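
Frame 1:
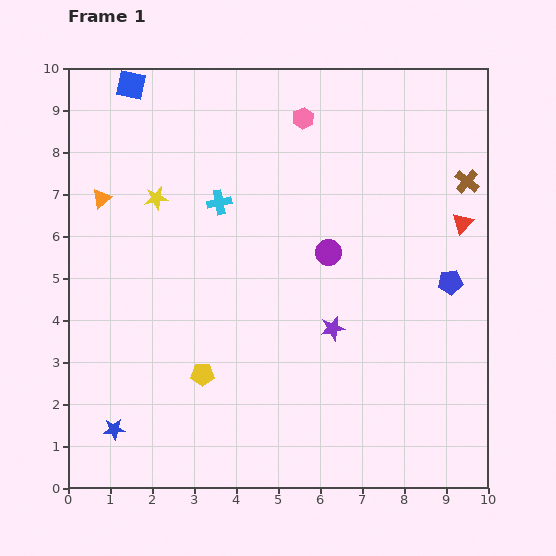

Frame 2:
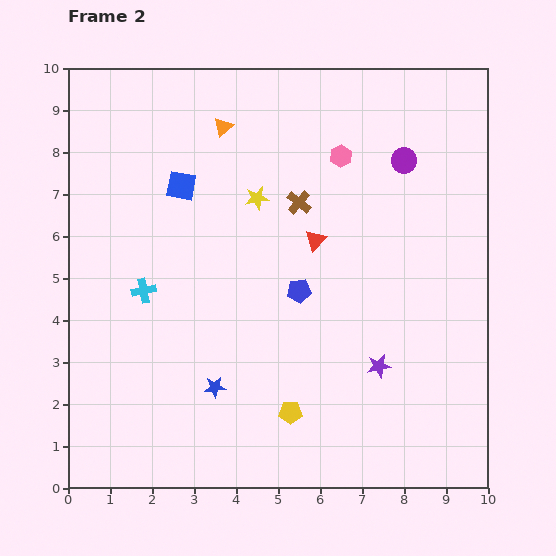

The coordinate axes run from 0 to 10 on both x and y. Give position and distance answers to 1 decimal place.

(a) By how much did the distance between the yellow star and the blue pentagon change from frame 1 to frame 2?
-4.9

Distance in frame 1: 7.3. Distance in frame 2: 2.4.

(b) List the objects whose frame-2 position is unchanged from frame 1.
none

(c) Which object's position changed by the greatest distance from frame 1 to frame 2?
the brown cross

(moved 4.0; next 3.6)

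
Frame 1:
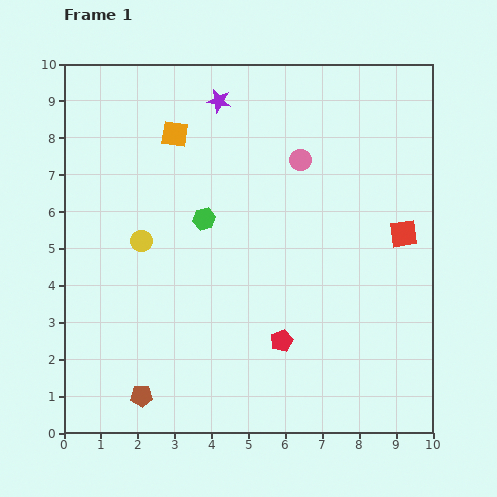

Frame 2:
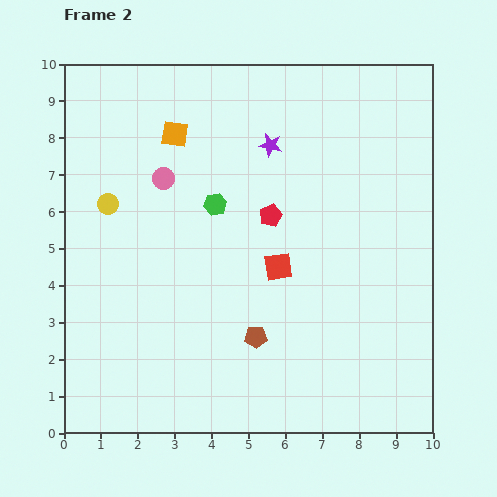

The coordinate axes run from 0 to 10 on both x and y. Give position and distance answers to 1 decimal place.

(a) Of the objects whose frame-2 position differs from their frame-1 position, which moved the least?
the green hexagon

(moved 0.5)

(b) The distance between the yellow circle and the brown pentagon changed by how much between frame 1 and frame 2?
+1.2

Distance in frame 1: 4.2. Distance in frame 2: 5.4.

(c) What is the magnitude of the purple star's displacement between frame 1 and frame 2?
1.8

The purple star moved from (4.2, 9.0) to (5.6, 7.8), a distance of √(1.4² + 1.2²) ≈ 1.8.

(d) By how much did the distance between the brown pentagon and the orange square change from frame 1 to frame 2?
-1.3

Distance in frame 1: 7.2. Distance in frame 2: 5.9.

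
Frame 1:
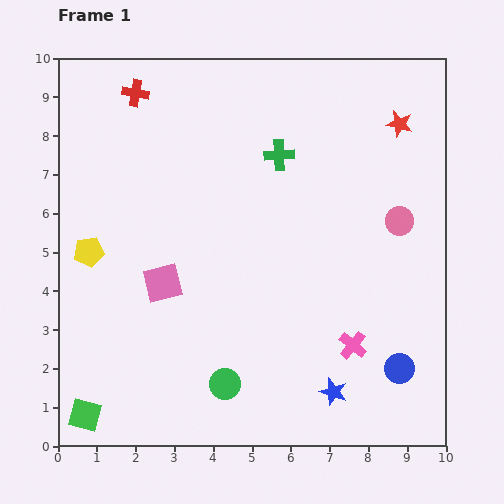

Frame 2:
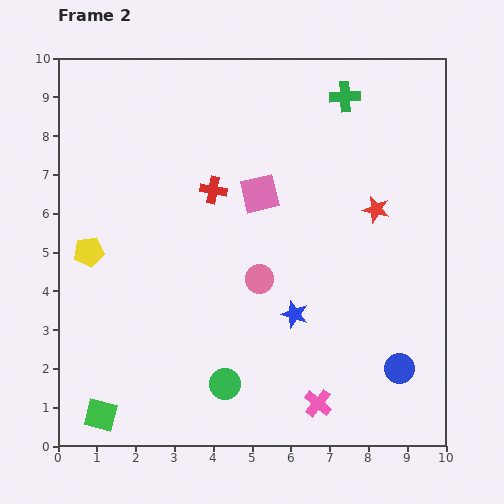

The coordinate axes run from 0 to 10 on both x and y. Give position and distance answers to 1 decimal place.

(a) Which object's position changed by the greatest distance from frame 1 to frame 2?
the pink circle

(moved 3.9; next 3.4)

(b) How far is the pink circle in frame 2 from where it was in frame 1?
3.9

The pink circle moved from (8.8, 5.8) to (5.2, 4.3), a distance of √(3.6² + 1.5²) ≈ 3.9.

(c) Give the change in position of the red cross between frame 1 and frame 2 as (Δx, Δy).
(2.0, -2.5)

The red cross was at (2.0, 9.1) in frame 1 and (4.0, 6.6) in frame 2.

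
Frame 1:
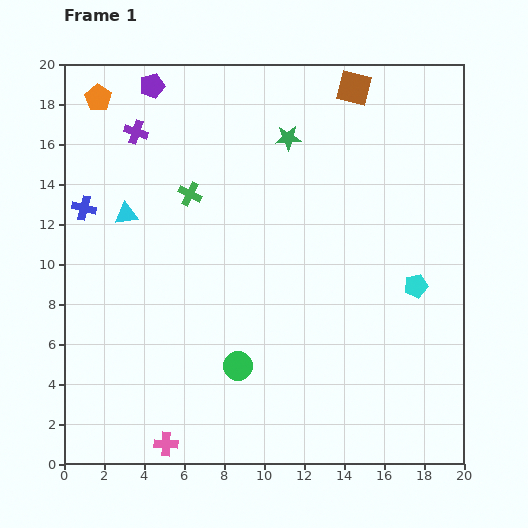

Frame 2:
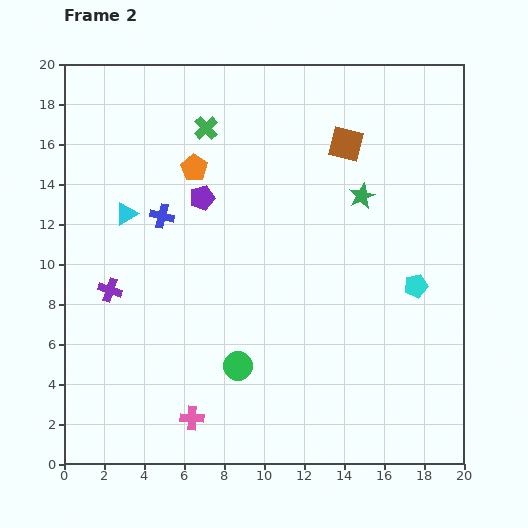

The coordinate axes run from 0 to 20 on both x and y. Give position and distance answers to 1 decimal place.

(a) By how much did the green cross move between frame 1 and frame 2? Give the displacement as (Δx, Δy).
(0.8, 3.3)

The green cross was at (6.3, 13.5) in frame 1 and (7.1, 16.8) in frame 2.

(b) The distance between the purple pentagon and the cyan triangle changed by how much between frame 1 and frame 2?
-2.6

Distance in frame 1: 6.5. Distance in frame 2: 3.9.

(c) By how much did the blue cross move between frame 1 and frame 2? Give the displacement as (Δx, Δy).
(3.9, -0.4)

The blue cross was at (1.0, 12.8) in frame 1 and (4.9, 12.4) in frame 2.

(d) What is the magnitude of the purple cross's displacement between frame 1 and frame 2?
8.0

The purple cross moved from (3.6, 16.6) to (2.3, 8.7), a distance of √(1.3² + 7.9²) ≈ 8.0.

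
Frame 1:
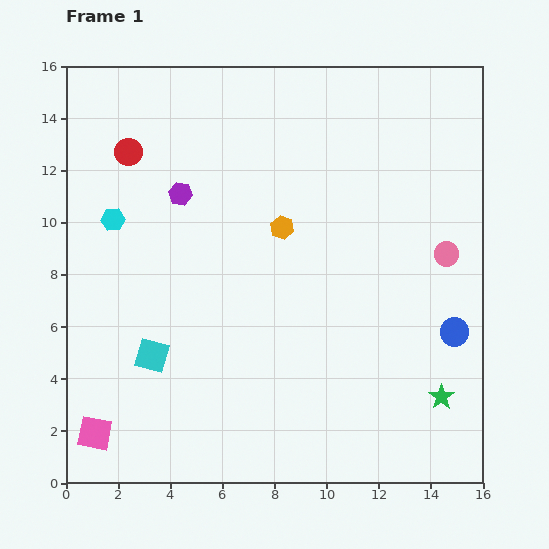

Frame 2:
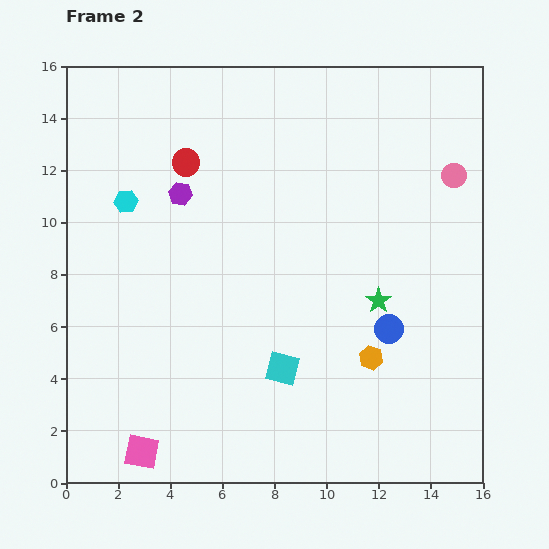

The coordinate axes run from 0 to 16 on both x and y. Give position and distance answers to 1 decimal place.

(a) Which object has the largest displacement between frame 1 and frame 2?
the orange hexagon

(moved 6.0; next 5.0)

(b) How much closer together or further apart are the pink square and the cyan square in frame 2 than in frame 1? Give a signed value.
+2.6

Distance in frame 1: 3.7. Distance in frame 2: 6.3.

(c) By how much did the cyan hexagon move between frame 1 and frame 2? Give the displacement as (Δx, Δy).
(0.5, 0.7)

The cyan hexagon was at (1.8, 10.1) in frame 1 and (2.3, 10.8) in frame 2.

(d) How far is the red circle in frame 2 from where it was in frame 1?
2.2

The red circle moved from (2.4, 12.7) to (4.6, 12.3), a distance of √(2.2² + 0.4²) ≈ 2.2.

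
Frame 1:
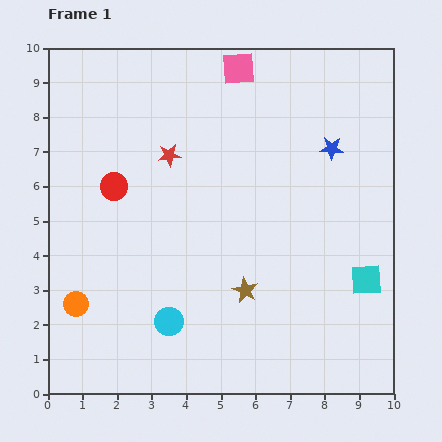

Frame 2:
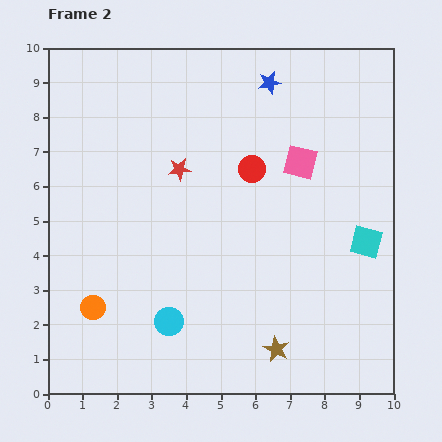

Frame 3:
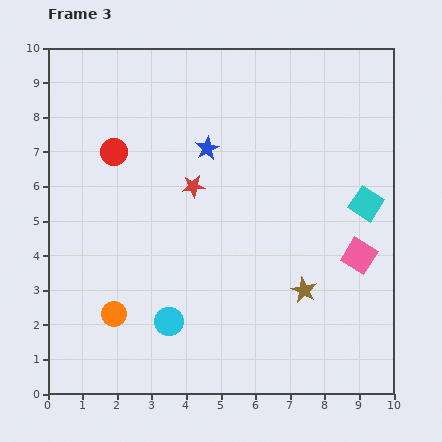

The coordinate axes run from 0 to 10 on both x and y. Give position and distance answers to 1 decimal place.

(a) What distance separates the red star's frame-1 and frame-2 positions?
0.5

The red star moved from (3.5, 6.9) to (3.8, 6.5), a distance of √(0.3² + 0.4²) ≈ 0.5.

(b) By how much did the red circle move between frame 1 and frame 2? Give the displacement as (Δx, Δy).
(4.0, 0.5)

The red circle was at (1.9, 6.0) in frame 1 and (5.9, 6.5) in frame 2.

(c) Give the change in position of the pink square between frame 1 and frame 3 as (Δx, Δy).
(3.5, -5.4)

The pink square was at (5.5, 9.4) in frame 1 and (9.0, 4.0) in frame 3.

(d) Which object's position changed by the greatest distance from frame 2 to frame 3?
the red circle

(moved 4.0; next 3.2)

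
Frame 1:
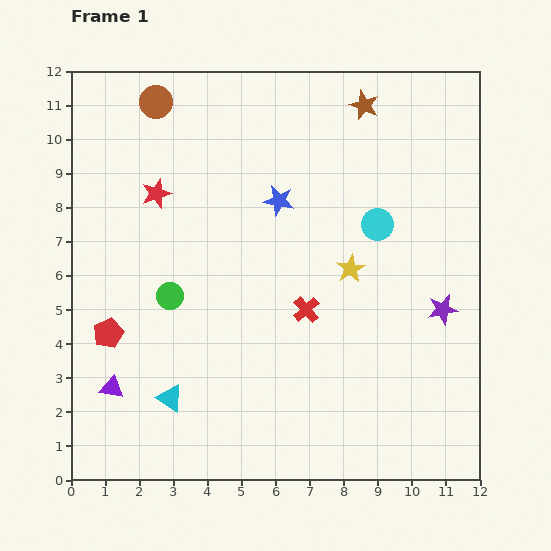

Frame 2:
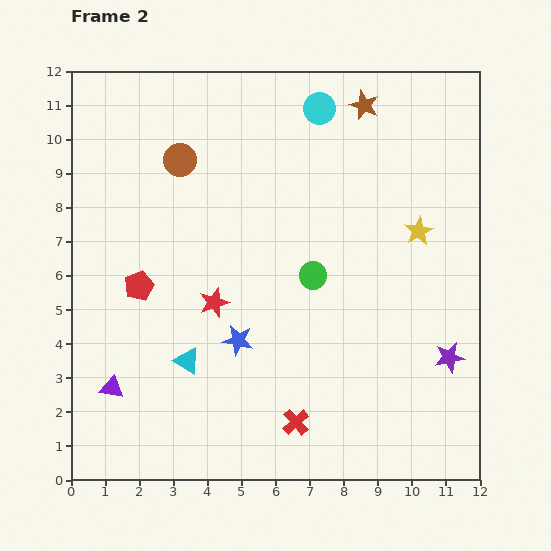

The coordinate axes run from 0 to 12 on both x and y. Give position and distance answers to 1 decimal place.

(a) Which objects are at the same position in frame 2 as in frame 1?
the brown star, the purple triangle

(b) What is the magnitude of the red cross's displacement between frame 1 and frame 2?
3.3

The red cross moved from (6.9, 5.0) to (6.6, 1.7), a distance of √(0.3² + 3.3²) ≈ 3.3.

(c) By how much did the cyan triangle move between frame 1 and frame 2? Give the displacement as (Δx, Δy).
(0.5, 1.1)

The cyan triangle was at (2.9, 2.4) in frame 1 and (3.4, 3.5) in frame 2.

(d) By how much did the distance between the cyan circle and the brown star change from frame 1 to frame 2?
-2.2

Distance in frame 1: 3.5. Distance in frame 2: 1.3.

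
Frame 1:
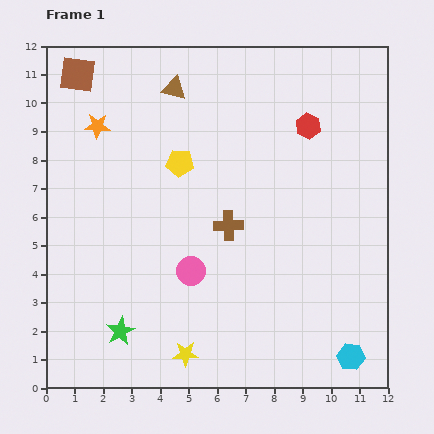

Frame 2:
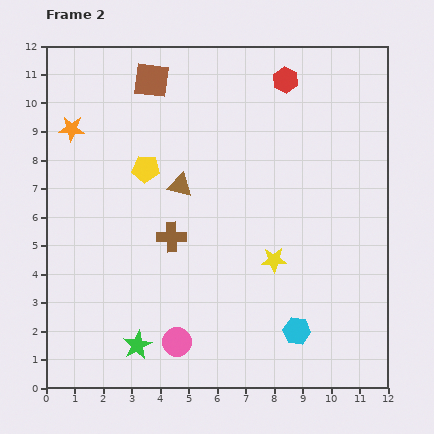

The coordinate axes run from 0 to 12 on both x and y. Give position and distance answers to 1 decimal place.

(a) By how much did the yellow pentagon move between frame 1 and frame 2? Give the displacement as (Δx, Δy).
(-1.2, -0.2)

The yellow pentagon was at (4.7, 7.9) in frame 1 and (3.5, 7.7) in frame 2.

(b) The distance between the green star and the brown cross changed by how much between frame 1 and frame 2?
-1.3

Distance in frame 1: 5.3. Distance in frame 2: 4.0.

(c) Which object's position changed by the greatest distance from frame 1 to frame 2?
the yellow star

(moved 4.5; next 3.4)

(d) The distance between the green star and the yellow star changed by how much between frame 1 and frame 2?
+3.3

Distance in frame 1: 2.4. Distance in frame 2: 5.7.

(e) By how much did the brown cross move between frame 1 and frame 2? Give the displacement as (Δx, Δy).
(-2.0, -0.4)

The brown cross was at (6.4, 5.7) in frame 1 and (4.4, 5.3) in frame 2.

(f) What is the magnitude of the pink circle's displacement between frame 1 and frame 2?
2.5

The pink circle moved from (5.1, 4.1) to (4.6, 1.6), a distance of √(0.5² + 2.5²) ≈ 2.5.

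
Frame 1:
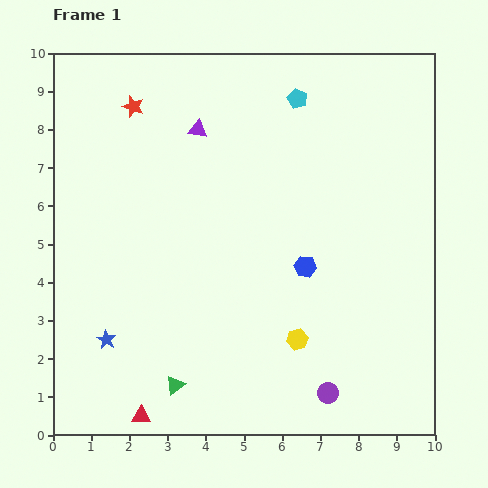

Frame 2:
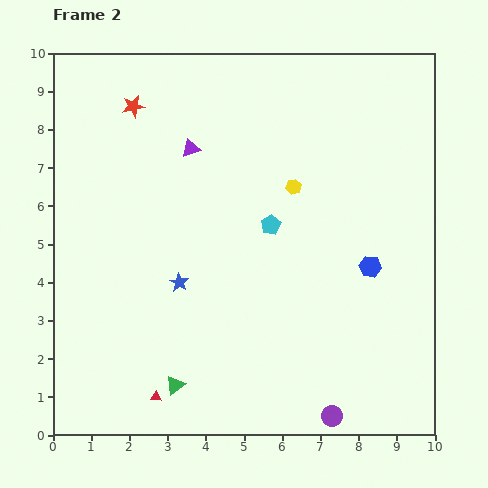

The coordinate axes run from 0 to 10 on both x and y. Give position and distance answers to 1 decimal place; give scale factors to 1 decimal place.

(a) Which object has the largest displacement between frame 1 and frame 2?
the yellow hexagon

(moved 4.0; next 3.4)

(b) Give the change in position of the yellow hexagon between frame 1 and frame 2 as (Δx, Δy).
(-0.1, 4.0)

The yellow hexagon was at (6.4, 2.5) in frame 1 and (6.3, 6.5) in frame 2.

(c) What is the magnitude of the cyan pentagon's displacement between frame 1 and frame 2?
3.4

The cyan pentagon moved from (6.4, 8.8) to (5.7, 5.5), a distance of √(0.7² + 3.3²) ≈ 3.4.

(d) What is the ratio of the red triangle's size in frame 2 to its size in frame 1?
0.6×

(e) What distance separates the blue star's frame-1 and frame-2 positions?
2.4

The blue star moved from (1.4, 2.5) to (3.3, 4.0), a distance of √(1.9² + 1.5²) ≈ 2.4.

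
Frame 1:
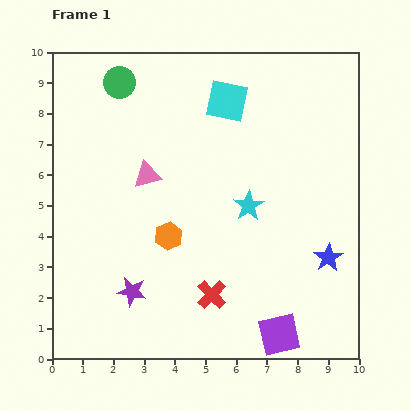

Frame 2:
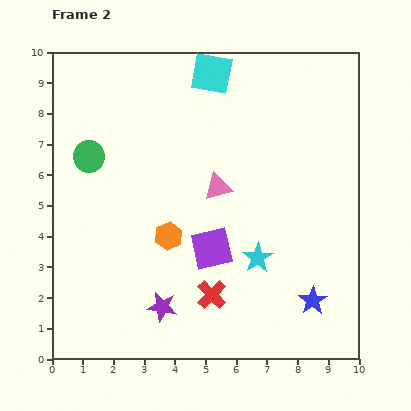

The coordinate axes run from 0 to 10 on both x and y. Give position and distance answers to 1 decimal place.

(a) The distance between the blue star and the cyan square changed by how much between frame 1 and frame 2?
+2.0

Distance in frame 1: 6.1. Distance in frame 2: 8.1.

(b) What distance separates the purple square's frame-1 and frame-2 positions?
3.6

The purple square moved from (7.4, 0.8) to (5.2, 3.6), a distance of √(2.2² + 2.8²) ≈ 3.6.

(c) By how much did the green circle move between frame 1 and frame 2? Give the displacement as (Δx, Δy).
(-1.0, -2.4)

The green circle was at (2.2, 9.0) in frame 1 and (1.2, 6.6) in frame 2.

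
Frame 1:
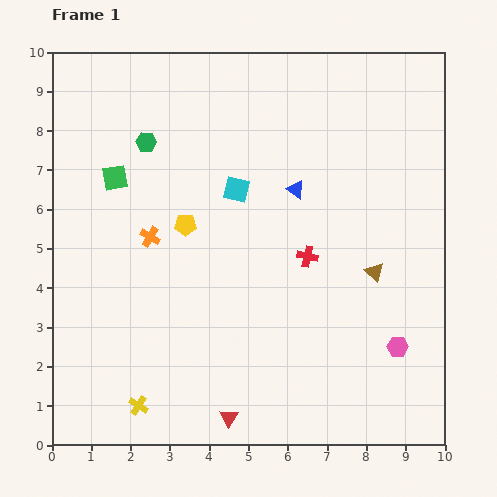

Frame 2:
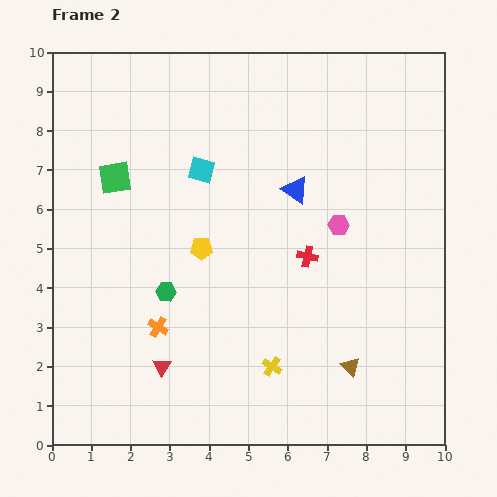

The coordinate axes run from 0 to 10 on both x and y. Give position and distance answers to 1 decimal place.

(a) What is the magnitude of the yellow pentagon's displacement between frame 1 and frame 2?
0.7

The yellow pentagon moved from (3.4, 5.6) to (3.8, 5.0), a distance of √(0.4² + 0.6²) ≈ 0.7.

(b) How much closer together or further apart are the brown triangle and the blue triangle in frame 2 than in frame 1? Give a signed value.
+1.8

Distance in frame 1: 2.9. Distance in frame 2: 4.7.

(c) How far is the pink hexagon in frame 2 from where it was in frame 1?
3.4

The pink hexagon moved from (8.8, 2.5) to (7.3, 5.6), a distance of √(1.5² + 3.1²) ≈ 3.4.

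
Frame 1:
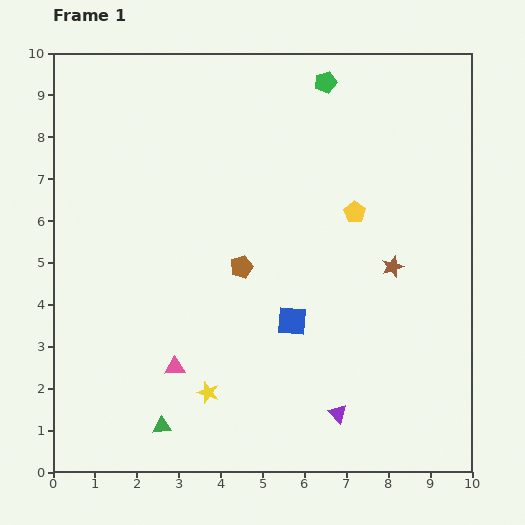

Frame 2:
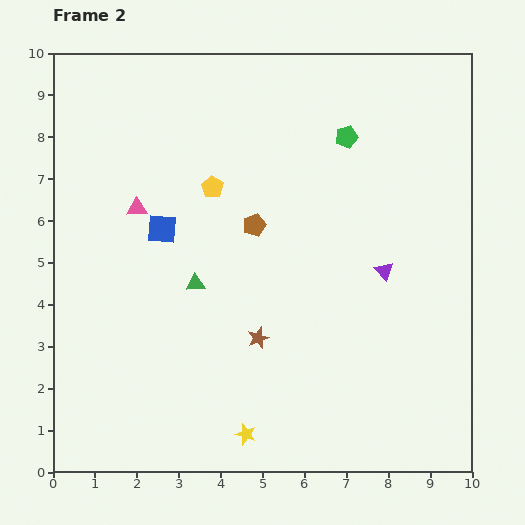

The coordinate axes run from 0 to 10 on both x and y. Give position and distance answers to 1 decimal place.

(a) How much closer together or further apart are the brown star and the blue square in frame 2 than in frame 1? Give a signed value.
+0.8

Distance in frame 1: 2.7. Distance in frame 2: 3.5.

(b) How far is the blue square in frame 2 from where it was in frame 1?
3.8

The blue square moved from (5.7, 3.6) to (2.6, 5.8), a distance of √(3.1² + 2.2²) ≈ 3.8.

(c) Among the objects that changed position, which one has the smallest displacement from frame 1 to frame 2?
the brown pentagon

(moved 1.0)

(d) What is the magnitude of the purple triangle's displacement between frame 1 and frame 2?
3.6

The purple triangle moved from (6.8, 1.4) to (7.9, 4.8), a distance of √(1.1² + 3.4²) ≈ 3.6.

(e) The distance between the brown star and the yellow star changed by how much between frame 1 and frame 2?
-3.0

Distance in frame 1: 5.3. Distance in frame 2: 2.3.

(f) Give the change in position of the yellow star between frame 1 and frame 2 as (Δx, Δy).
(0.9, -1.0)

The yellow star was at (3.7, 1.9) in frame 1 and (4.6, 0.9) in frame 2.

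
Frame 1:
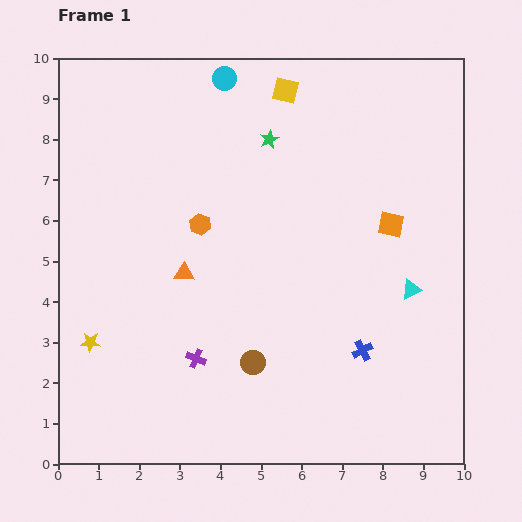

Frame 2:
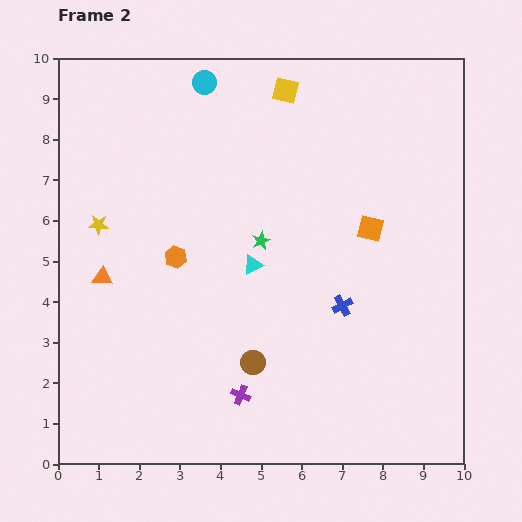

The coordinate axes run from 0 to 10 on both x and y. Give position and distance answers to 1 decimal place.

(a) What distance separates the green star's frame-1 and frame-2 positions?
2.5

The green star moved from (5.2, 8.0) to (5.0, 5.5), a distance of √(0.2² + 2.5²) ≈ 2.5.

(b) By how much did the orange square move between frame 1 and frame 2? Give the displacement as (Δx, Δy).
(-0.5, -0.1)

The orange square was at (8.2, 5.9) in frame 1 and (7.7, 5.8) in frame 2.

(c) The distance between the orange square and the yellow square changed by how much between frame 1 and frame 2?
-0.2

Distance in frame 1: 4.2. Distance in frame 2: 4.0.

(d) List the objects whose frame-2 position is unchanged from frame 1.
the brown circle, the yellow square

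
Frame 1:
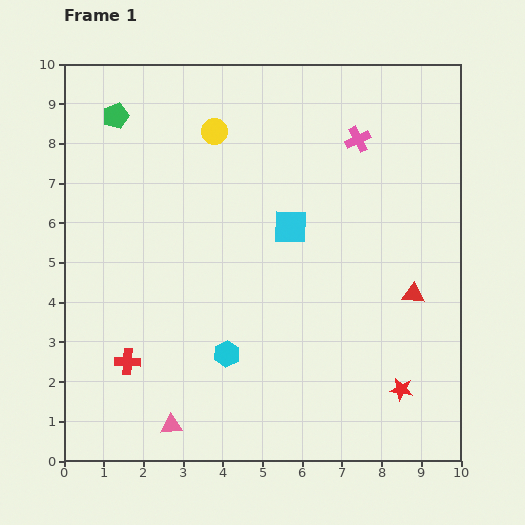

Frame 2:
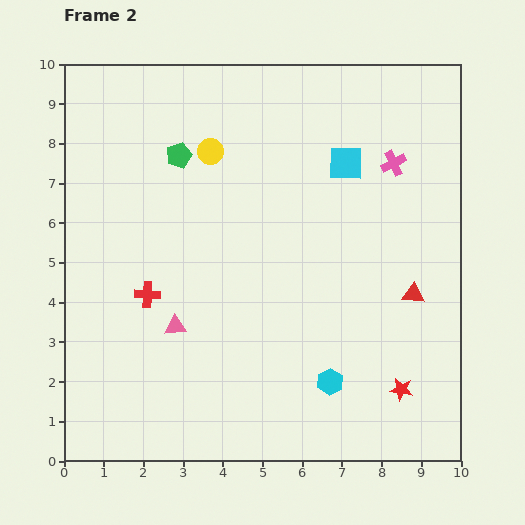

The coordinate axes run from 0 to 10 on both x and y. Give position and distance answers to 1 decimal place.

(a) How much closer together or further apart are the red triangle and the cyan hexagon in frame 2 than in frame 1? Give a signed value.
-1.9

Distance in frame 1: 4.9. Distance in frame 2: 3.0.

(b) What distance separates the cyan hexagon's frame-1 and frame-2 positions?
2.7

The cyan hexagon moved from (4.1, 2.7) to (6.7, 2.0), a distance of √(2.6² + 0.7²) ≈ 2.7.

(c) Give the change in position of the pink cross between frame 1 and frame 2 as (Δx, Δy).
(0.9, -0.6)

The pink cross was at (7.4, 8.1) in frame 1 and (8.3, 7.5) in frame 2.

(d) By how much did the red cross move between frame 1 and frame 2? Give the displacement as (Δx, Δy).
(0.5, 1.7)

The red cross was at (1.6, 2.5) in frame 1 and (2.1, 4.2) in frame 2.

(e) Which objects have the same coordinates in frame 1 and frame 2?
the red triangle, the red star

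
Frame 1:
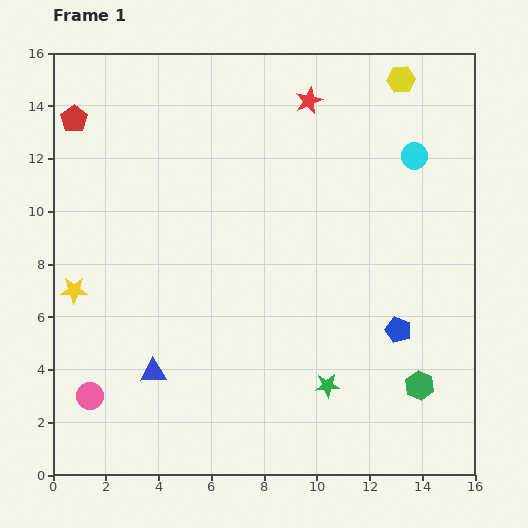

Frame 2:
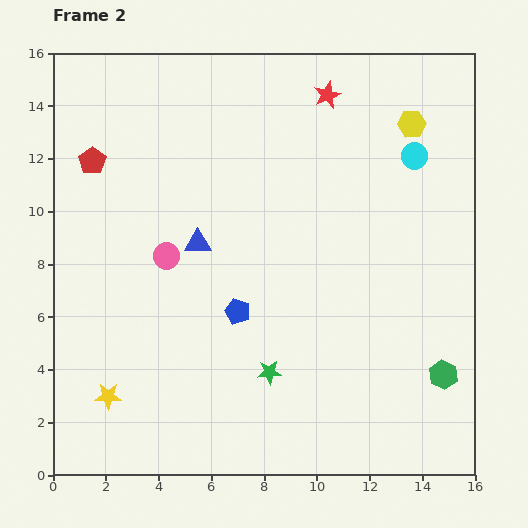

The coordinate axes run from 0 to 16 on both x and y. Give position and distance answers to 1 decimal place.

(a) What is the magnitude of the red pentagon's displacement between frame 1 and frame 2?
1.7

The red pentagon moved from (0.8, 13.5) to (1.5, 11.9), a distance of √(0.7² + 1.6²) ≈ 1.7.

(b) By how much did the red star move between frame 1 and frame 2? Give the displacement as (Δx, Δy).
(0.7, 0.2)

The red star was at (9.7, 14.2) in frame 1 and (10.4, 14.4) in frame 2.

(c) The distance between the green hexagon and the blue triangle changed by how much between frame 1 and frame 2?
+0.5

Distance in frame 1: 10.1. Distance in frame 2: 10.6.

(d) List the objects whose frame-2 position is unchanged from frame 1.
the cyan circle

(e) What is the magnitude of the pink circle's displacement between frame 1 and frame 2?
6.0

The pink circle moved from (1.4, 3.0) to (4.3, 8.3), a distance of √(2.9² + 5.3²) ≈ 6.0.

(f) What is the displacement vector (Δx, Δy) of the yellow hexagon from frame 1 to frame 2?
(0.4, -1.7)

The yellow hexagon was at (13.2, 15.0) in frame 1 and (13.6, 13.3) in frame 2.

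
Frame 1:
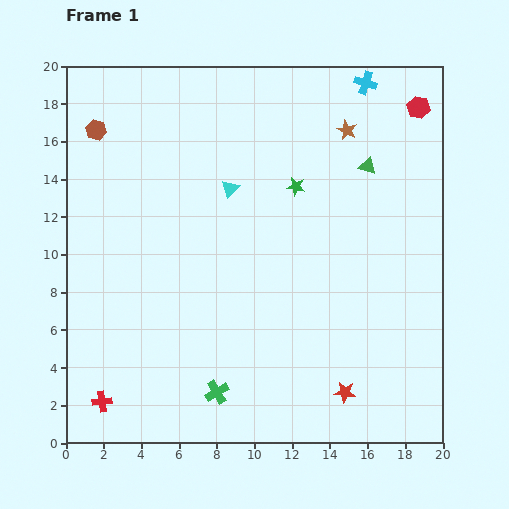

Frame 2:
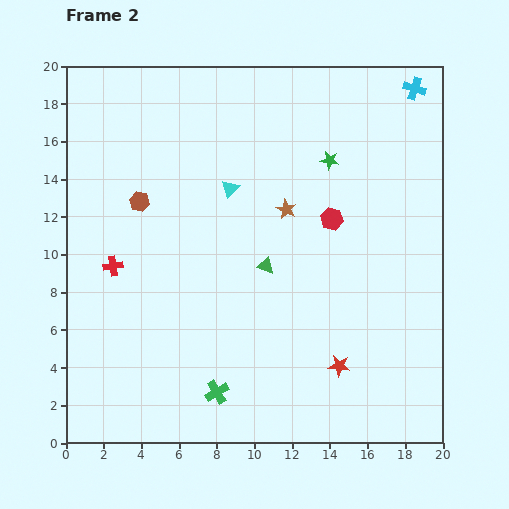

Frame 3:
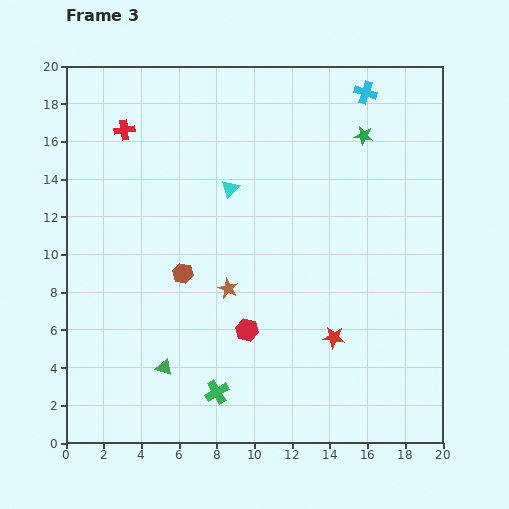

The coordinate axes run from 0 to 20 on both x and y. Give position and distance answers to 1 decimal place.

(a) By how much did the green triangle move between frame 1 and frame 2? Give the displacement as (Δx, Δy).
(-5.4, -5.3)

The green triangle was at (16.0, 14.7) in frame 1 and (10.6, 9.4) in frame 2.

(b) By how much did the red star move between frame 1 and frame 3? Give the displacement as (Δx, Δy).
(-0.6, 2.9)

The red star was at (14.8, 2.7) in frame 1 and (14.2, 5.6) in frame 3.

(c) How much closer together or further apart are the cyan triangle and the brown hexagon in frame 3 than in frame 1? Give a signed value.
-2.6

Distance in frame 1: 7.7. Distance in frame 3: 5.1.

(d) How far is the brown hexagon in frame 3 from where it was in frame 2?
4.4

The brown hexagon moved from (3.9, 12.8) to (6.2, 9.0), a distance of √(2.3² + 3.8²) ≈ 4.4.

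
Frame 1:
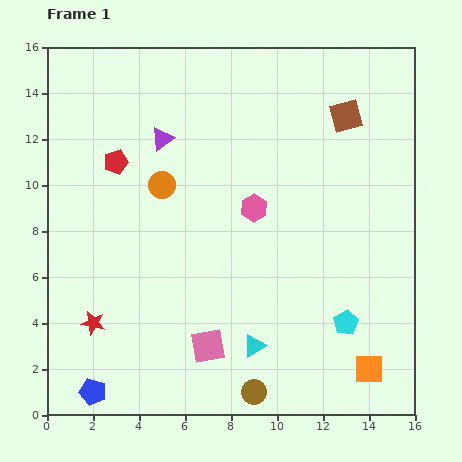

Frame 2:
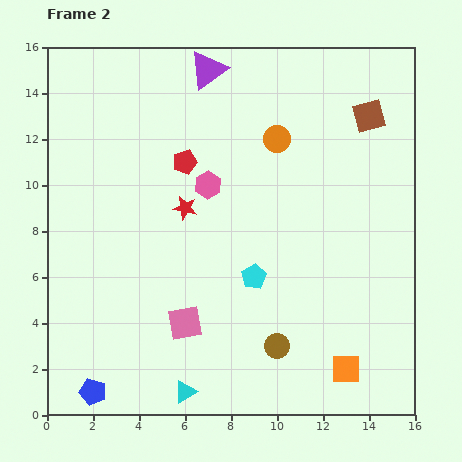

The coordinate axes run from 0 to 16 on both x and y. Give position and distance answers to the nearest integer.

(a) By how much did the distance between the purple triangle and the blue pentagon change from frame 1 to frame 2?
+4

Distance in frame 1: 11. Distance in frame 2: 15.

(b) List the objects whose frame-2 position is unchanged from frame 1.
the blue pentagon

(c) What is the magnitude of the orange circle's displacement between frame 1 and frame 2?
5

The orange circle moved from (5, 10) to (10, 12), a distance of √(5² + 2²) ≈ 5.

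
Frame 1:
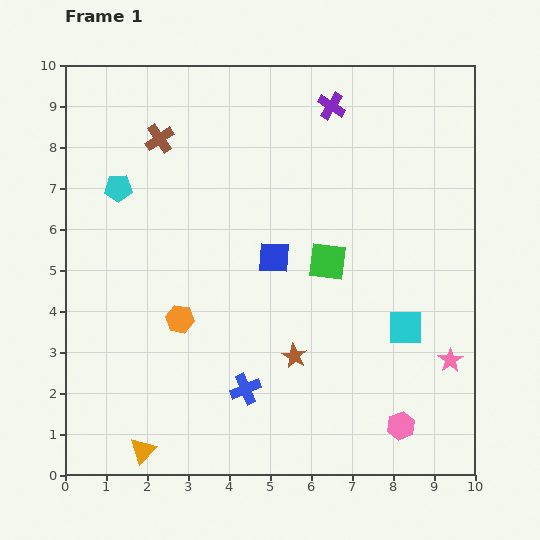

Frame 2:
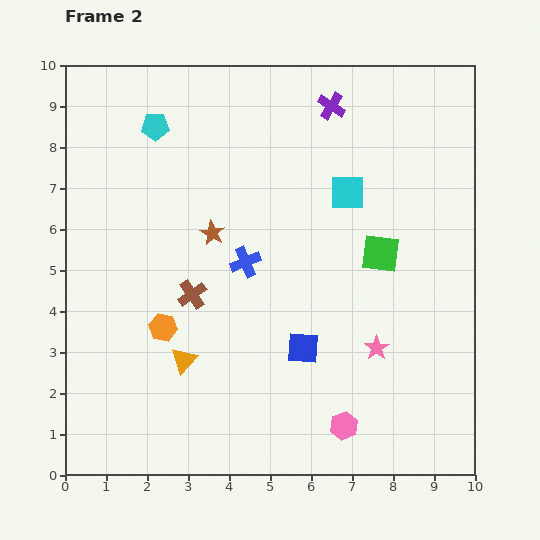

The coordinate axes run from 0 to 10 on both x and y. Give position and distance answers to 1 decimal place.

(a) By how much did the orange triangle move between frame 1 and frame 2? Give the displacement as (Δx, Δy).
(1.0, 2.2)

The orange triangle was at (1.9, 0.6) in frame 1 and (2.9, 2.8) in frame 2.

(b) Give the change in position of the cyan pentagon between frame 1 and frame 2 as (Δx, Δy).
(0.9, 1.5)

The cyan pentagon was at (1.3, 7.0) in frame 1 and (2.2, 8.5) in frame 2.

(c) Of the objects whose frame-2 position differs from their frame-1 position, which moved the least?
the orange hexagon

(moved 0.4)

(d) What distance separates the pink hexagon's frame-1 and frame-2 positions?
1.4

The pink hexagon moved from (8.2, 1.2) to (6.8, 1.2), a distance of √(1.4² + 0.0²) ≈ 1.4.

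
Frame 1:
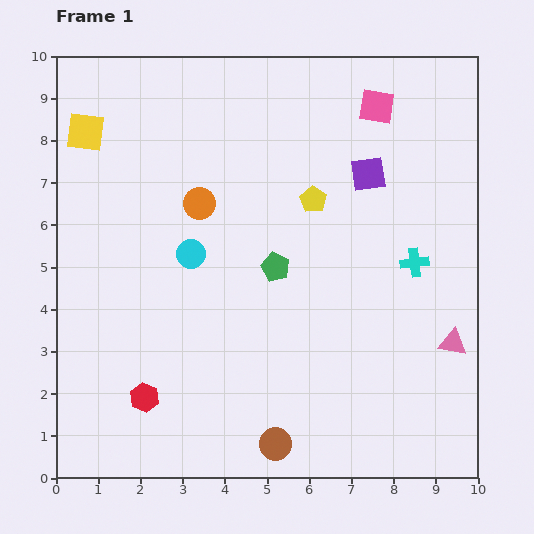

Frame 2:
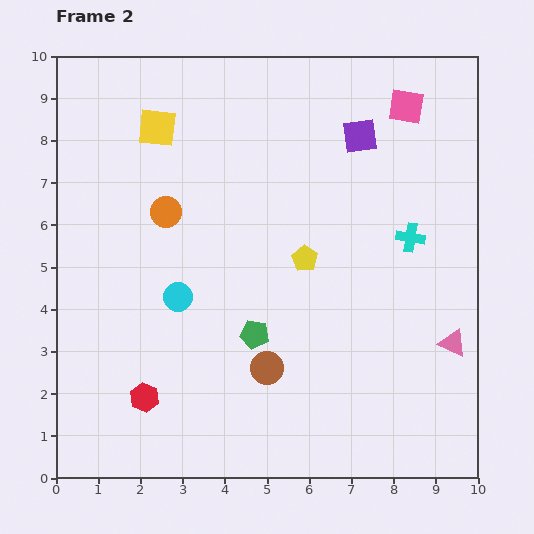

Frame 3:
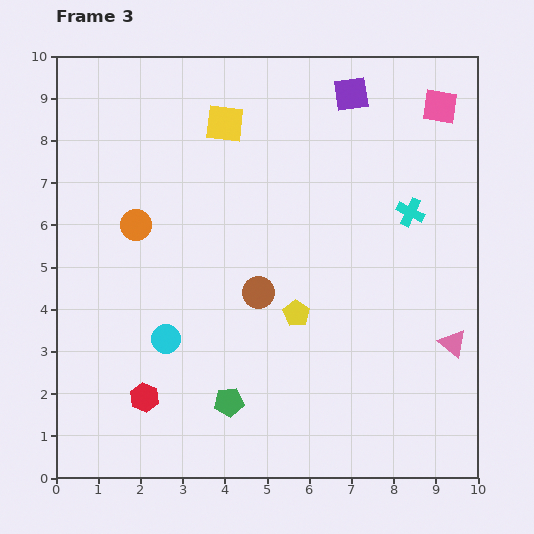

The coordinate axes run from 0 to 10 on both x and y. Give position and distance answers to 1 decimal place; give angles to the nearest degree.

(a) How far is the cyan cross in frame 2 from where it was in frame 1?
0.6

The cyan cross moved from (8.5, 5.1) to (8.4, 5.7), a distance of √(0.1² + 0.6²) ≈ 0.6.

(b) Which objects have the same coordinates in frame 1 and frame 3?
the red hexagon, the pink triangle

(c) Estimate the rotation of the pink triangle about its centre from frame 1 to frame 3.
32° clockwise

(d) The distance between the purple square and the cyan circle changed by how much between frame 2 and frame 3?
+1.6

Distance in frame 2: 5.7. Distance in frame 3: 7.3.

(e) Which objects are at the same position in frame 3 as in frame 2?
the red hexagon, the pink triangle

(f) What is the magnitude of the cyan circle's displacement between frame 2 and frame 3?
1.0

The cyan circle moved from (2.9, 4.3) to (2.6, 3.3), a distance of √(0.3² + 1.0²) ≈ 1.0.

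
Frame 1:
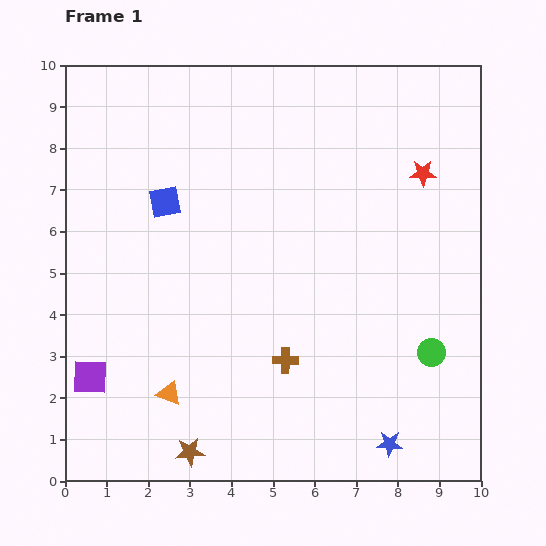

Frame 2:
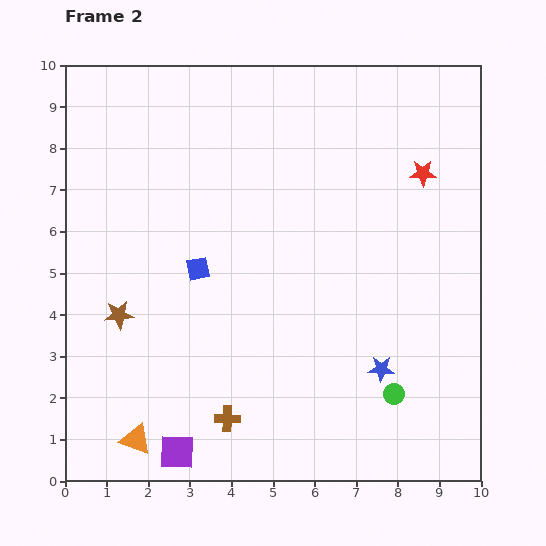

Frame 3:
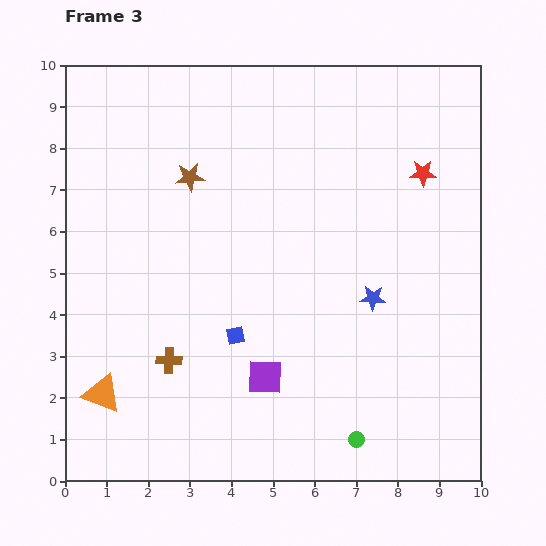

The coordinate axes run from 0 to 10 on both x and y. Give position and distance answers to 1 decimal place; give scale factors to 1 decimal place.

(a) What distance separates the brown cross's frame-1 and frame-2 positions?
2.0

The brown cross moved from (5.3, 2.9) to (3.9, 1.5), a distance of √(1.4² + 1.4²) ≈ 2.0.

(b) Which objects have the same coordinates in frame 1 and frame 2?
the red star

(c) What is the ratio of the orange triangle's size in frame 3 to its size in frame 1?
1.6×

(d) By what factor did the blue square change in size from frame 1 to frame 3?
0.6×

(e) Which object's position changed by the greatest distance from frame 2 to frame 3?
the brown star

(moved 3.7; next 2.8)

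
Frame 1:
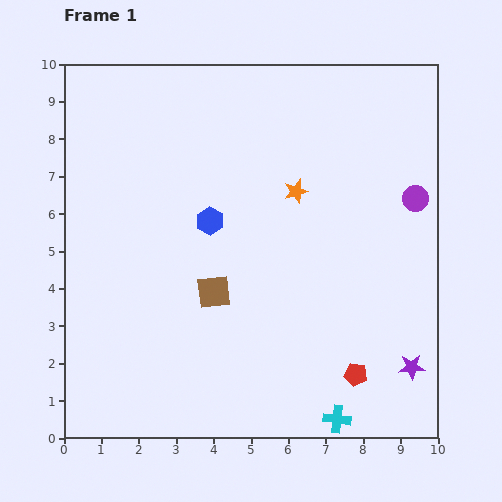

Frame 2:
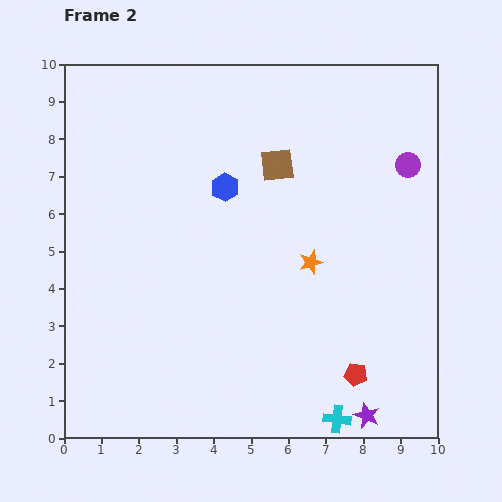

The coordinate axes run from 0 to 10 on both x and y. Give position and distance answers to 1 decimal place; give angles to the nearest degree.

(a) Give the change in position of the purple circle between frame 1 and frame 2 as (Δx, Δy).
(-0.2, 0.9)

The purple circle was at (9.4, 6.4) in frame 1 and (9.2, 7.3) in frame 2.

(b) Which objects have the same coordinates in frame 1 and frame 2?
the cyan cross, the red pentagon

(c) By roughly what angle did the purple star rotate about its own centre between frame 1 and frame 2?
26° clockwise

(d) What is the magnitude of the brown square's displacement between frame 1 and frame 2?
3.8

The brown square moved from (4.0, 3.9) to (5.7, 7.3), a distance of √(1.7² + 3.4²) ≈ 3.8.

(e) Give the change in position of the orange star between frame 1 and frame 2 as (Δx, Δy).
(0.4, -1.9)

The orange star was at (6.2, 6.6) in frame 1 and (6.6, 4.7) in frame 2.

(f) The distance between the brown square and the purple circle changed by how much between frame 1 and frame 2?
-2.5

Distance in frame 1: 6.0. Distance in frame 2: 3.5.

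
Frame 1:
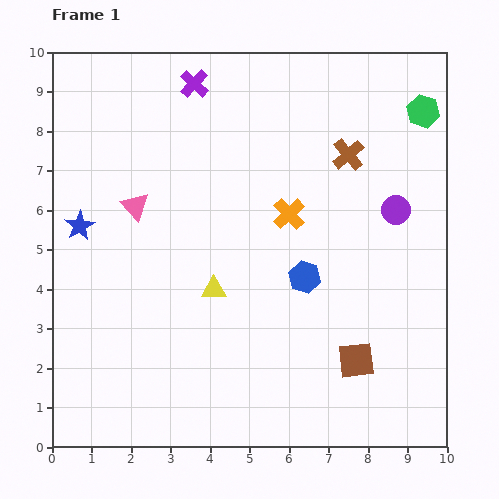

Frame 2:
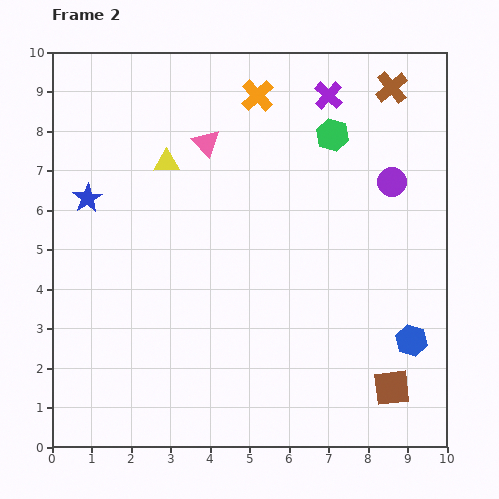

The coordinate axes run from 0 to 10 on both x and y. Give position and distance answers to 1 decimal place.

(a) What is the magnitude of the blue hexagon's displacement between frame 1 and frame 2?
3.1

The blue hexagon moved from (6.4, 4.3) to (9.1, 2.7), a distance of √(2.7² + 1.6²) ≈ 3.1.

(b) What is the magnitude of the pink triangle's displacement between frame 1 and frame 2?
2.4

The pink triangle moved from (2.1, 6.1) to (3.9, 7.7), a distance of √(1.8² + 1.6²) ≈ 2.4.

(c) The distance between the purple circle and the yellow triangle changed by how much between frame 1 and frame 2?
+0.7

Distance in frame 1: 5.0. Distance in frame 2: 5.7.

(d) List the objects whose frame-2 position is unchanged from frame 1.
none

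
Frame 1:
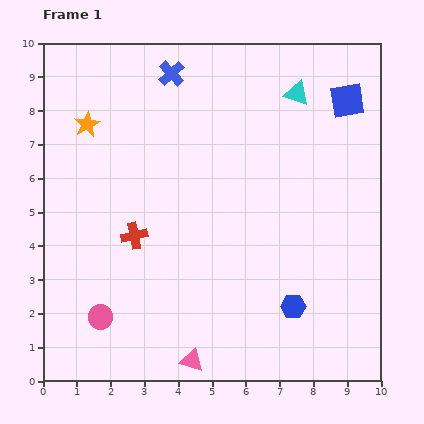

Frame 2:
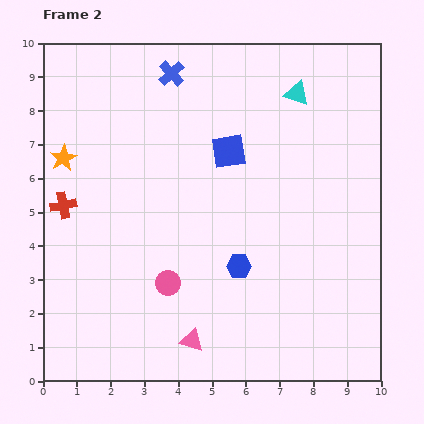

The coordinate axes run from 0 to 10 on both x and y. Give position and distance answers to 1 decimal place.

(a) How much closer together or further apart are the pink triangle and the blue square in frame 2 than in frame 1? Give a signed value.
-3.3

Distance in frame 1: 9.0. Distance in frame 2: 5.7.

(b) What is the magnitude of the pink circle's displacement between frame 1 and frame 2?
2.2

The pink circle moved from (1.7, 1.9) to (3.7, 2.9), a distance of √(2.0² + 1.0²) ≈ 2.2.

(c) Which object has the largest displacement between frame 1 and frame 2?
the blue square

(moved 3.8; next 2.3)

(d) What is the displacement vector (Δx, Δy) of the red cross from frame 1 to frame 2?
(-2.1, 0.9)

The red cross was at (2.7, 4.3) in frame 1 and (0.6, 5.2) in frame 2.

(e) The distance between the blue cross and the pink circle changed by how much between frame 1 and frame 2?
-1.3

Distance in frame 1: 7.5. Distance in frame 2: 6.2.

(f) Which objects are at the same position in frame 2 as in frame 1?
the cyan triangle, the blue cross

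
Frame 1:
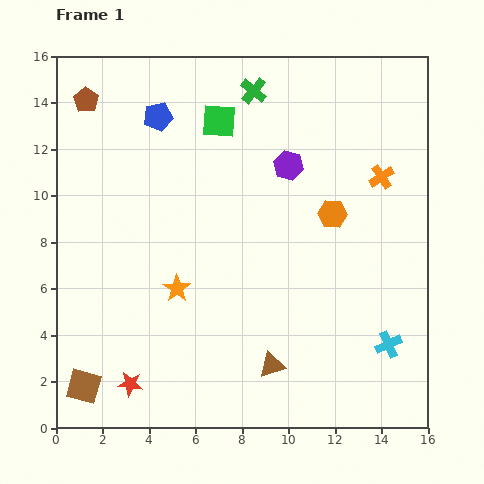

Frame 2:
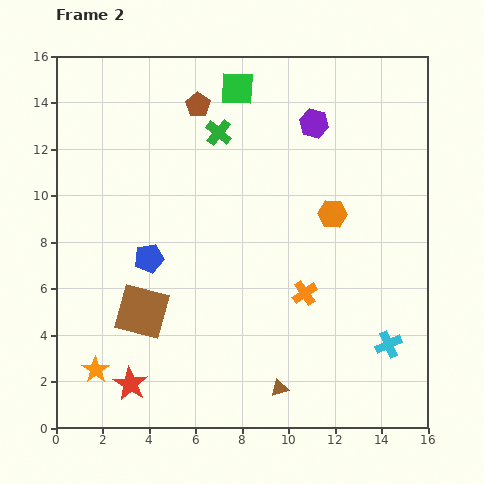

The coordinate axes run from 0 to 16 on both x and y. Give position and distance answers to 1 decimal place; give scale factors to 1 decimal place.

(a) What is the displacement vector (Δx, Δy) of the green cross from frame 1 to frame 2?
(-1.5, -1.8)

The green cross was at (8.5, 14.5) in frame 1 and (7.0, 12.7) in frame 2.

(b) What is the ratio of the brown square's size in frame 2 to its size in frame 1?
1.6×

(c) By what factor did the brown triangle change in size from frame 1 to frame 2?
0.7×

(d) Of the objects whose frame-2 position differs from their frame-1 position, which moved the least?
the brown triangle

(moved 1.0)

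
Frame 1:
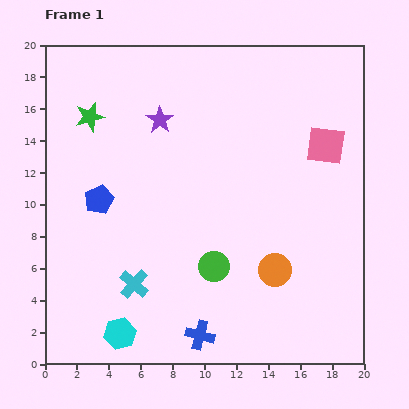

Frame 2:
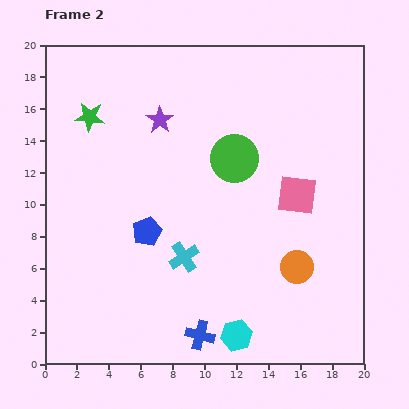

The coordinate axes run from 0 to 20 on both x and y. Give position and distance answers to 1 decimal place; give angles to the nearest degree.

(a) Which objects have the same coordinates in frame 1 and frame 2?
the purple star, the blue cross, the green star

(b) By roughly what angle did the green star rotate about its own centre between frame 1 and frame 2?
20° clockwise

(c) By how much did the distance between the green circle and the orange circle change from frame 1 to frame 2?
+4.0

Distance in frame 1: 3.8. Distance in frame 2: 7.8.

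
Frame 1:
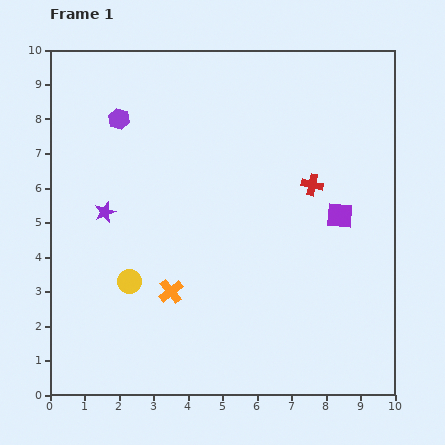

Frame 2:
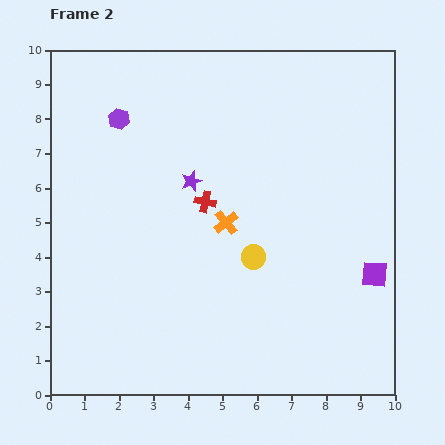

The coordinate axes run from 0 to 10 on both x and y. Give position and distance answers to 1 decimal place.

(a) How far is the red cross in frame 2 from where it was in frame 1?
3.1

The red cross moved from (7.6, 6.1) to (4.5, 5.6), a distance of √(3.1² + 0.5²) ≈ 3.1.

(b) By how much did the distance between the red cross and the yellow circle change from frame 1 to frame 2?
-3.9

Distance in frame 1: 6.0. Distance in frame 2: 2.1.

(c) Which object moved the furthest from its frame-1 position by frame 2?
the yellow circle

(moved 3.7; next 3.1)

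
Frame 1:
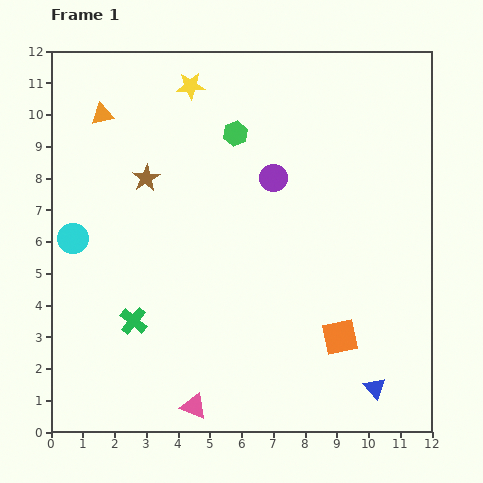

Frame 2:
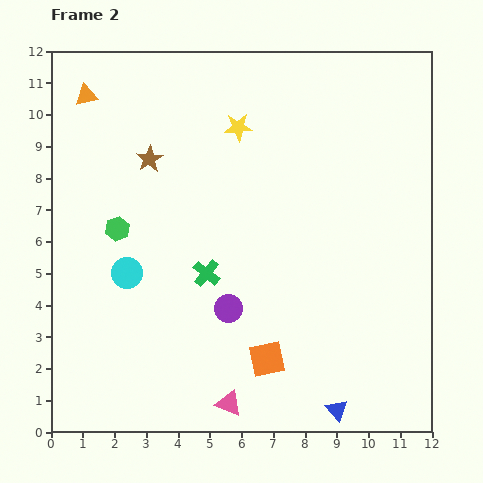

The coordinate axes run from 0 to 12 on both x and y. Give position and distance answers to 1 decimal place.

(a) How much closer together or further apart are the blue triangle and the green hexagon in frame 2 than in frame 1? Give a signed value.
-0.2

Distance in frame 1: 9.1. Distance in frame 2: 8.9.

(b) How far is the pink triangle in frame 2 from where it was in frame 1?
1.1

The pink triangle moved from (4.5, 0.8) to (5.6, 0.9), a distance of √(1.1² + 0.1²) ≈ 1.1.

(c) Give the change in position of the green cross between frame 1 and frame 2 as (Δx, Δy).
(2.3, 1.5)

The green cross was at (2.6, 3.5) in frame 1 and (4.9, 5.0) in frame 2.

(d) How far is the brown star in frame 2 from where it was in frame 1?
0.6

The brown star moved from (3.0, 8.0) to (3.1, 8.6), a distance of √(0.1² + 0.6²) ≈ 0.6.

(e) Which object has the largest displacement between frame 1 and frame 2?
the green hexagon

(moved 4.8; next 4.3)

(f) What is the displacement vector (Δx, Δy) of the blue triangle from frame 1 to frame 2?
(-1.2, -0.7)

The blue triangle was at (10.2, 1.4) in frame 1 and (9.0, 0.7) in frame 2.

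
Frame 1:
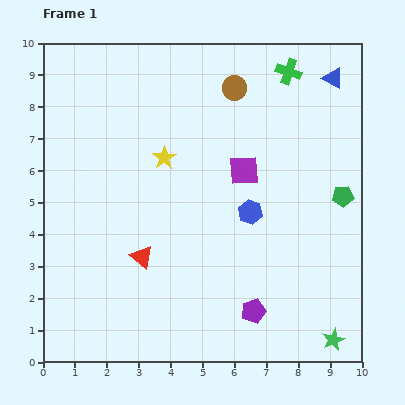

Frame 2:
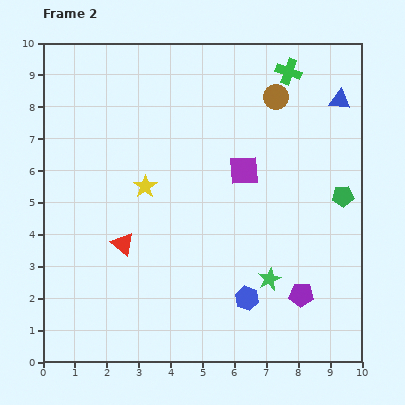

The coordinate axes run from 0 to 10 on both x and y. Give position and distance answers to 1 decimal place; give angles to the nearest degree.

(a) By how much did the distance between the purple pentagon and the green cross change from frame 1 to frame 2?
-0.6

Distance in frame 1: 7.6. Distance in frame 2: 7.0.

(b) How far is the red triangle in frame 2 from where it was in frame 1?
0.7

The red triangle moved from (3.1, 3.3) to (2.5, 3.7), a distance of √(0.6² + 0.4²) ≈ 0.7.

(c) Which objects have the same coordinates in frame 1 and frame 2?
the green pentagon, the green cross, the purple square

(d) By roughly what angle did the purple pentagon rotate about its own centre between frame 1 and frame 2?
20° clockwise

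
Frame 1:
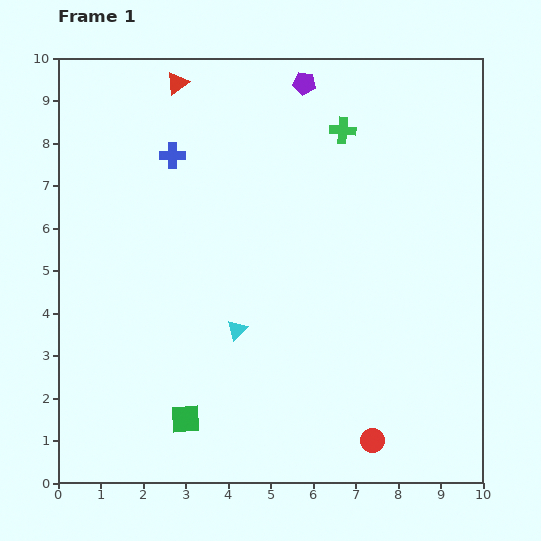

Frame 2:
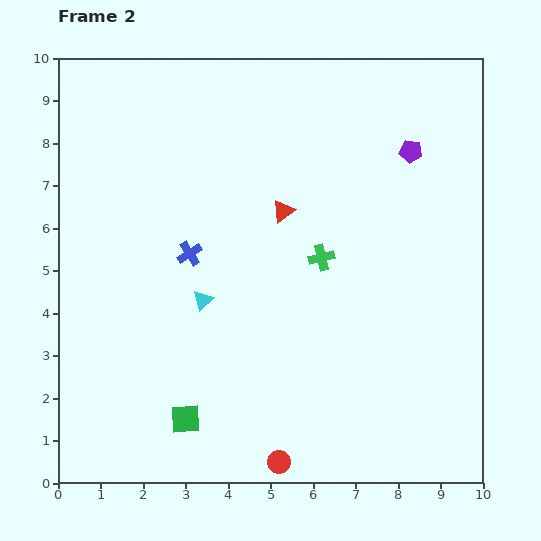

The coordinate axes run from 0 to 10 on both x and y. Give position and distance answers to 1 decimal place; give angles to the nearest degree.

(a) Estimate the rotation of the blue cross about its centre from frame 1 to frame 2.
32° counter-clockwise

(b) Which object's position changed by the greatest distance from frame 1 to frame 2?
the red triangle

(moved 3.9; next 3.0)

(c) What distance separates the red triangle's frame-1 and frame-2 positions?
3.9

The red triangle moved from (2.8, 9.4) to (5.3, 6.4), a distance of √(2.5² + 3.0²) ≈ 3.9.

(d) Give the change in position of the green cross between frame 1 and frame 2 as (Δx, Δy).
(-0.5, -3.0)

The green cross was at (6.7, 8.3) in frame 1 and (6.2, 5.3) in frame 2.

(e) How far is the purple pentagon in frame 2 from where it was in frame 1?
3.0

The purple pentagon moved from (5.8, 9.4) to (8.3, 7.8), a distance of √(2.5² + 1.6²) ≈ 3.0.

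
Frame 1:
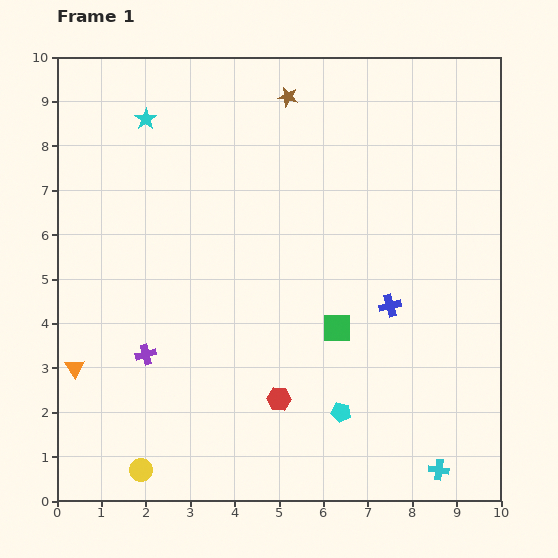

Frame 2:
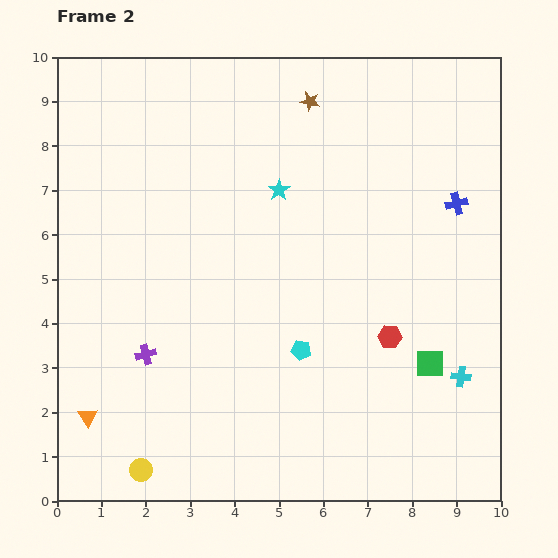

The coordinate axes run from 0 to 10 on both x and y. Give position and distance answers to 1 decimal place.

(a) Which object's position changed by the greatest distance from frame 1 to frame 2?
the cyan star

(moved 3.4; next 2.9)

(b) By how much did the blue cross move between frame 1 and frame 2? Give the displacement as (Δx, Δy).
(1.5, 2.3)

The blue cross was at (7.5, 4.4) in frame 1 and (9.0, 6.7) in frame 2.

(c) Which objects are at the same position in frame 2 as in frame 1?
the yellow circle, the purple cross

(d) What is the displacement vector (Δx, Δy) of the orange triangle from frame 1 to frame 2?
(0.3, -1.1)

The orange triangle was at (0.4, 3.0) in frame 1 and (0.7, 1.9) in frame 2.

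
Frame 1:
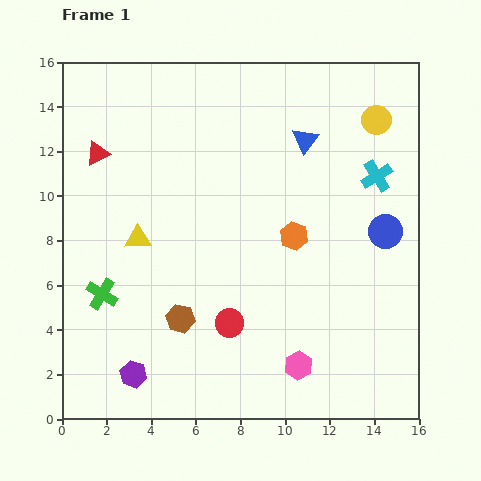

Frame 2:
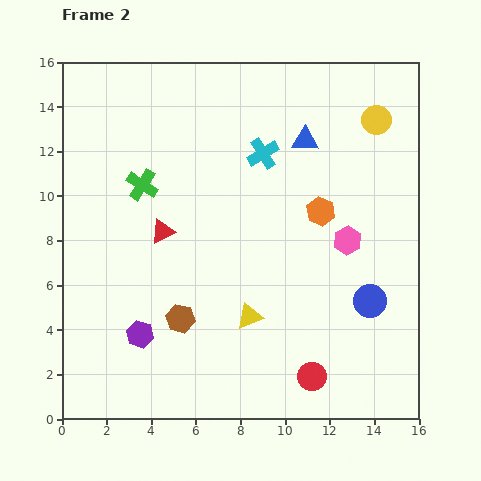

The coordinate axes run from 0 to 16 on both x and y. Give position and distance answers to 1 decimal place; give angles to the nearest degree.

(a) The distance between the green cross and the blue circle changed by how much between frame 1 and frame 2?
-1.6

Distance in frame 1: 13.0. Distance in frame 2: 11.4.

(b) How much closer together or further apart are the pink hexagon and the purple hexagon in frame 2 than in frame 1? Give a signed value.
+2.8

Distance in frame 1: 7.4. Distance in frame 2: 10.2.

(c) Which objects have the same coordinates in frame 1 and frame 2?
the blue triangle, the brown hexagon, the yellow circle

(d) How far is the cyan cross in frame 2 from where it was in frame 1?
5.2

The cyan cross moved from (14.1, 10.9) to (9.0, 11.9), a distance of √(5.1² + 1.0²) ≈ 5.2.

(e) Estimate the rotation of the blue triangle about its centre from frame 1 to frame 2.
55° clockwise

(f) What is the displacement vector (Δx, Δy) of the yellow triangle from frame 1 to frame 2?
(5.0, -3.5)

The yellow triangle was at (3.4, 8.1) in frame 1 and (8.4, 4.6) in frame 2.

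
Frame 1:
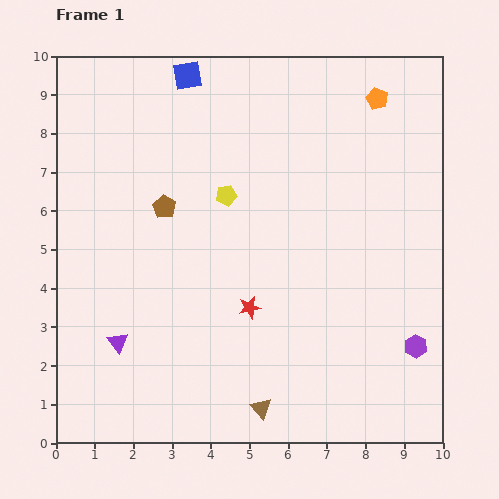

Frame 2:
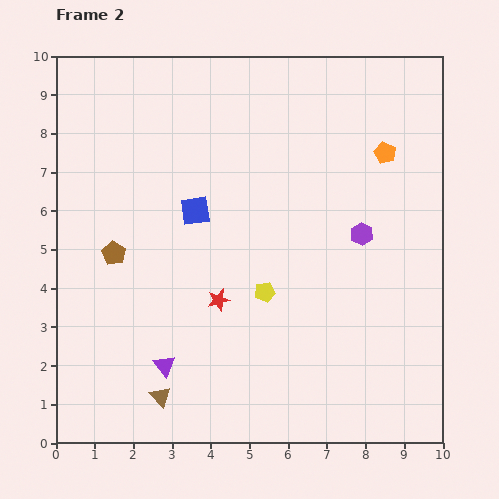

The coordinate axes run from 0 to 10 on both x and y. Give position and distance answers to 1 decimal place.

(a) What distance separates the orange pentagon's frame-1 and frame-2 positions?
1.4

The orange pentagon moved from (8.3, 8.9) to (8.5, 7.5), a distance of √(0.2² + 1.4²) ≈ 1.4.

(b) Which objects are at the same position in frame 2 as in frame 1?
none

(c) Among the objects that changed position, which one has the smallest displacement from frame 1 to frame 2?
the red star

(moved 0.8)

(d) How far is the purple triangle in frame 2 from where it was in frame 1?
1.3

The purple triangle moved from (1.6, 2.6) to (2.8, 2.0), a distance of √(1.2² + 0.6²) ≈ 1.3.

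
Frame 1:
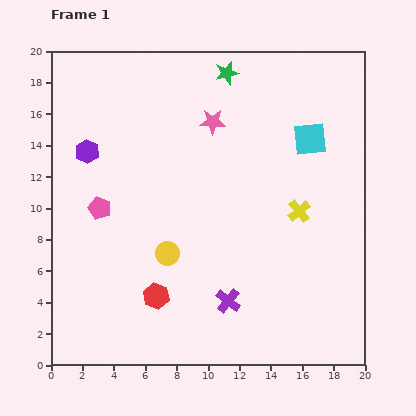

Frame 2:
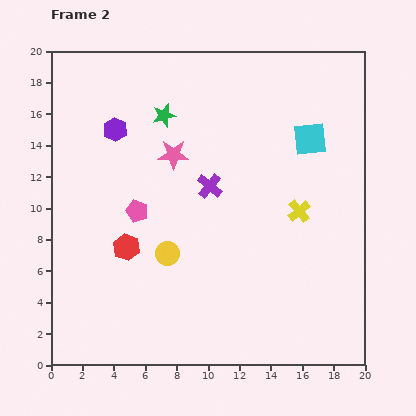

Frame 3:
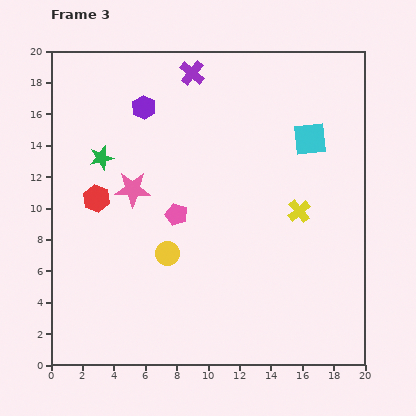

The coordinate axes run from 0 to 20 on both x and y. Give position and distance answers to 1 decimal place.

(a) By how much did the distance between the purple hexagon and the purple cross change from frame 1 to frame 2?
-6.1

Distance in frame 1: 13.1. Distance in frame 2: 7.0.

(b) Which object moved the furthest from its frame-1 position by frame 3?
the purple cross

(moved 14.7; next 9.7)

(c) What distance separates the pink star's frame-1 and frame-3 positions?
6.7

The pink star moved from (10.3, 15.5) to (5.2, 11.2), a distance of √(5.1² + 4.3²) ≈ 6.7.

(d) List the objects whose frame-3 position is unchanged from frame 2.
the yellow circle, the yellow cross, the cyan square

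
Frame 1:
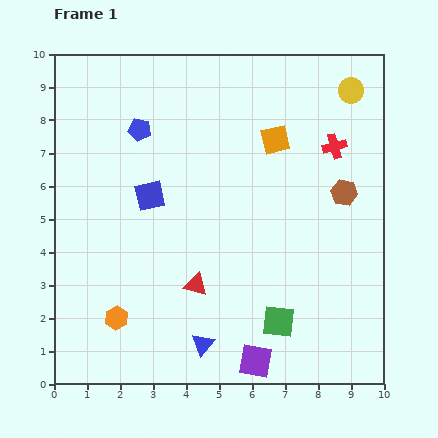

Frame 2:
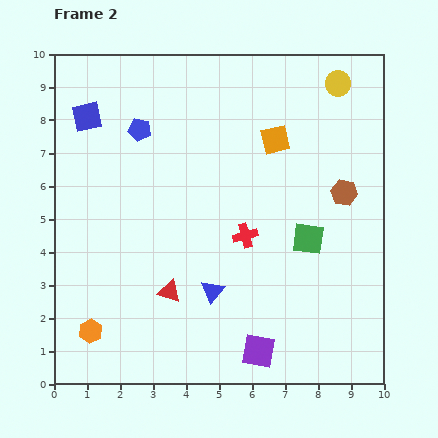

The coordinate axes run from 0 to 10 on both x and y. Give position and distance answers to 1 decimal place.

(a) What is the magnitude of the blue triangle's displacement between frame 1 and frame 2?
1.6

The blue triangle moved from (4.5, 1.2) to (4.8, 2.8), a distance of √(0.3² + 1.6²) ≈ 1.6.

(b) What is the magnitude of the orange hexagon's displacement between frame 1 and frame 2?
0.9

The orange hexagon moved from (1.9, 2.0) to (1.1, 1.6), a distance of √(0.8² + 0.4²) ≈ 0.9.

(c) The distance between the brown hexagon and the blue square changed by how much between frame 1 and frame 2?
+2.2

Distance in frame 1: 5.9. Distance in frame 2: 8.1.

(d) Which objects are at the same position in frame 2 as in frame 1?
the orange square, the brown hexagon, the blue pentagon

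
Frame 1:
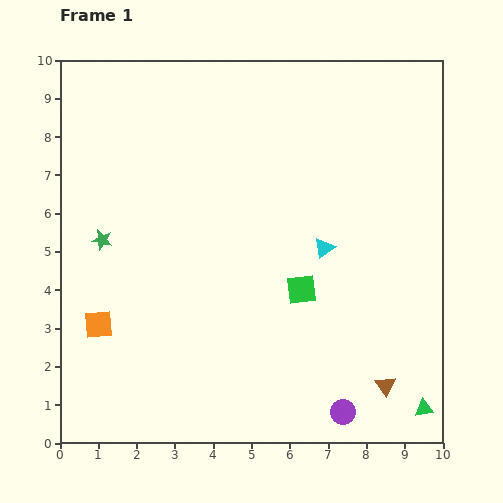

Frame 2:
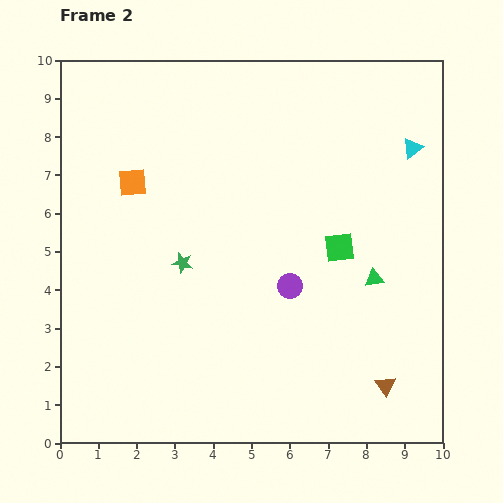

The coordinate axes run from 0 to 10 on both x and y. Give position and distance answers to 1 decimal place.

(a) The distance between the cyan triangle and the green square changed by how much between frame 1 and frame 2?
+1.9

Distance in frame 1: 1.3. Distance in frame 2: 3.2.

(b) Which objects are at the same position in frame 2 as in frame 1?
the brown triangle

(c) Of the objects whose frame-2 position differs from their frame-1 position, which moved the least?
the green square

(moved 1.5)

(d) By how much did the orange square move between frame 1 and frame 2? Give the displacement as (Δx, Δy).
(0.9, 3.7)

The orange square was at (1.0, 3.1) in frame 1 and (1.9, 6.8) in frame 2.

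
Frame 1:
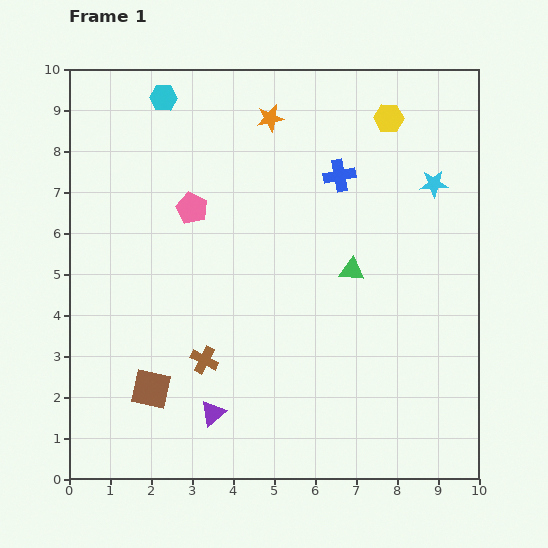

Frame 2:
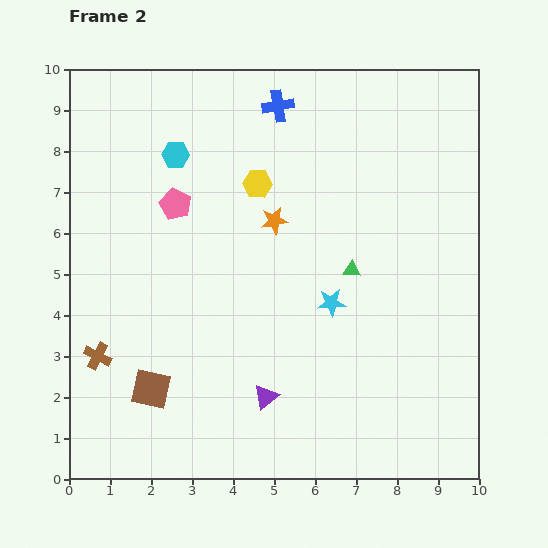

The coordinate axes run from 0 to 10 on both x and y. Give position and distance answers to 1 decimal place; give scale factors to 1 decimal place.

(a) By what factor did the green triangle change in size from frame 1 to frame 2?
0.7×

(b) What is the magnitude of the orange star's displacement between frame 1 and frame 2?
2.5

The orange star moved from (4.9, 8.8) to (5.0, 6.3), a distance of √(0.1² + 2.5²) ≈ 2.5.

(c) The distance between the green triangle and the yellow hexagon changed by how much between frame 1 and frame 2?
-0.7

Distance in frame 1: 3.8. Distance in frame 2: 3.1.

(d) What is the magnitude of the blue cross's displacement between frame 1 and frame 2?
2.3

The blue cross moved from (6.6, 7.4) to (5.1, 9.1), a distance of √(1.5² + 1.7²) ≈ 2.3.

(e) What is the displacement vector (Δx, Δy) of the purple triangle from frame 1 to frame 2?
(1.3, 0.4)

The purple triangle was at (3.5, 1.6) in frame 1 and (4.8, 2.0) in frame 2.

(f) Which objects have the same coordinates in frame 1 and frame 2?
the green triangle, the brown square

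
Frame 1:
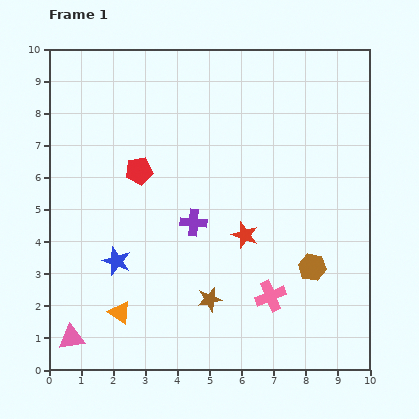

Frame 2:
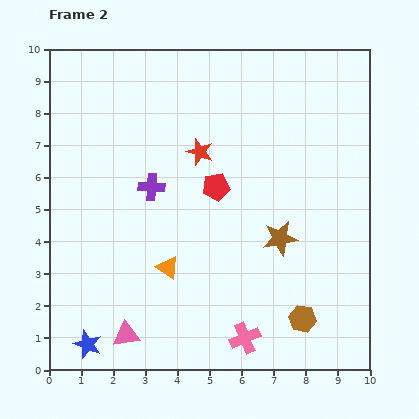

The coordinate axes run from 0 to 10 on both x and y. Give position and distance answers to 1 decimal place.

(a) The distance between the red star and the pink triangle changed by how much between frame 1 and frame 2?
-0.2

Distance in frame 1: 6.3. Distance in frame 2: 6.1.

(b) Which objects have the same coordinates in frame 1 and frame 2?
none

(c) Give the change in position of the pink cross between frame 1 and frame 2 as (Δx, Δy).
(-0.8, -1.3)

The pink cross was at (6.9, 2.3) in frame 1 and (6.1, 1.0) in frame 2.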